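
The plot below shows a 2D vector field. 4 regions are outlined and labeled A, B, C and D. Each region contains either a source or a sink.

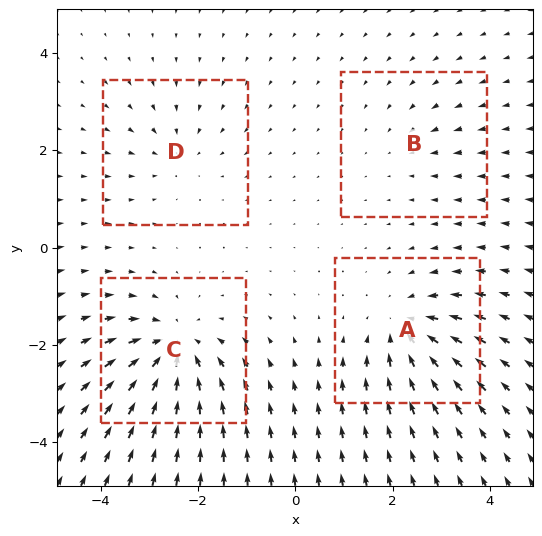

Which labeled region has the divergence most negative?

Divergence at each region's feature centre — A: about -6, B: about -2, C: about -7, D: about -3. Region C is most negative.

C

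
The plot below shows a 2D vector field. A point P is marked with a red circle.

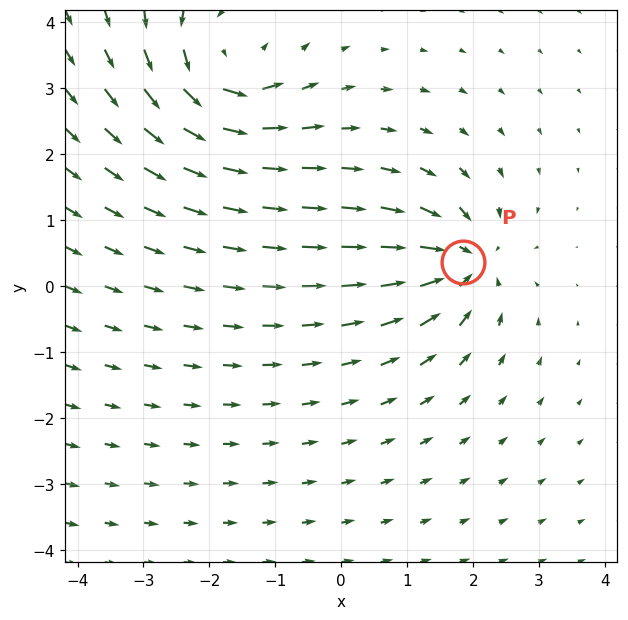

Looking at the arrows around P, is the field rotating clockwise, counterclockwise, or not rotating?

Near P at (1.8, 0.4) the arrows show no circulation. The curl there is ≈0.

not rotating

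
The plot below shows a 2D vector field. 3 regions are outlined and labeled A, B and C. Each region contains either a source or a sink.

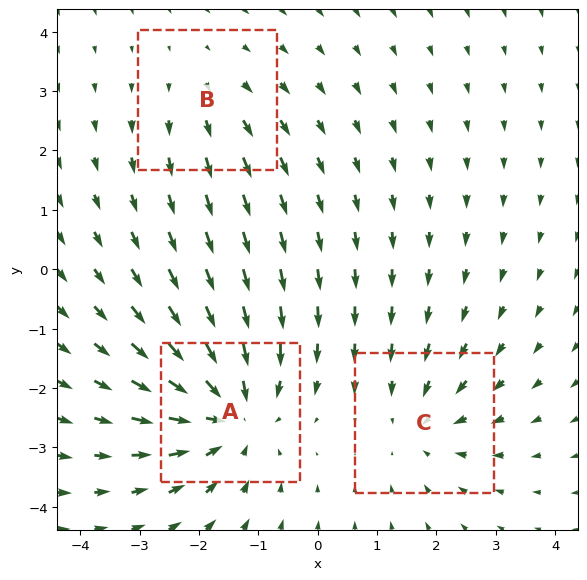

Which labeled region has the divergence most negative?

Divergence at each region's feature centre — A: about -4, B: about +2, C: about -3. Region A is most negative.

A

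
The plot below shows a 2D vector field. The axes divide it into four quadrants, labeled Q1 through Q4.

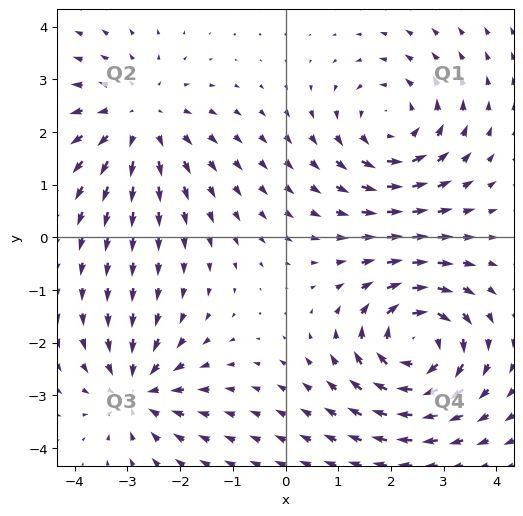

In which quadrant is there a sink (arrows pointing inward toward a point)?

The sink sits at approximately (-2.8, -2.9), which lies in quadrant Q3. The divergence there is about -4, negative as expected for a sink.

Q3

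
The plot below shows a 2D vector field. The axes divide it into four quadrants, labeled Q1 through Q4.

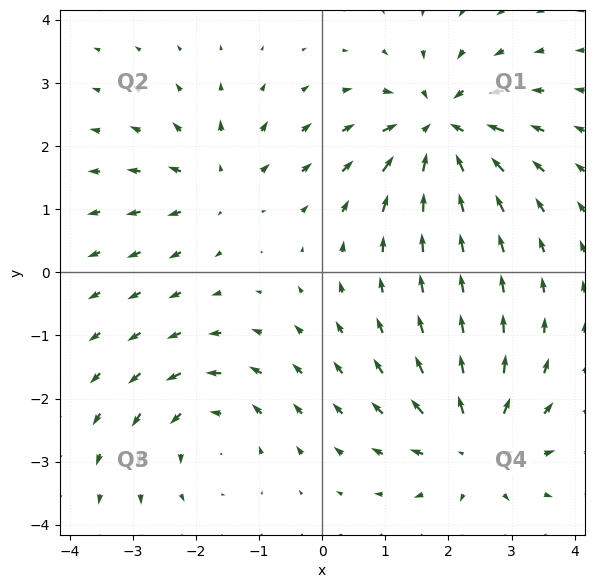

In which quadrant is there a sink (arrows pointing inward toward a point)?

The sink sits at approximately (1.9, 2.3), which lies in quadrant Q1. The divergence there is about -5, negative as expected for a sink.

Q1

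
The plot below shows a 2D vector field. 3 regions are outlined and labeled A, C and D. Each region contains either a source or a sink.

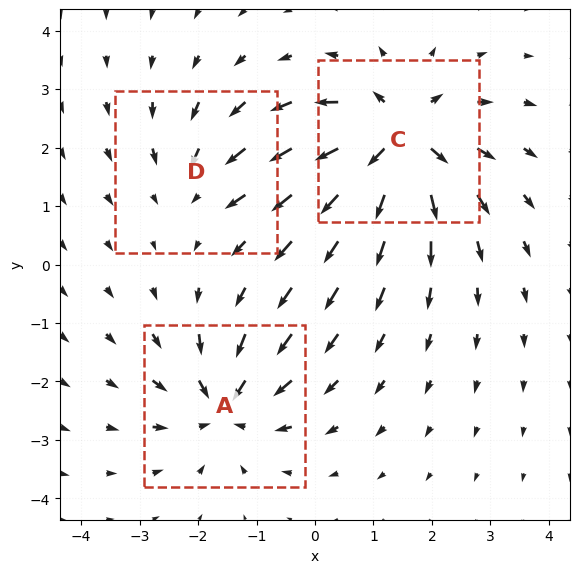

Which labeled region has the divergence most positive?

C

Divergence at each region's feature centre — A: about -4, C: about +5, D: about -2. Region C is most positive.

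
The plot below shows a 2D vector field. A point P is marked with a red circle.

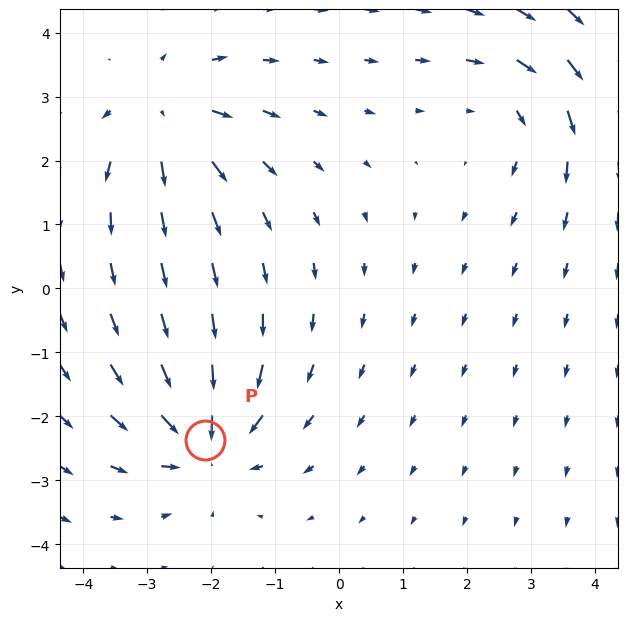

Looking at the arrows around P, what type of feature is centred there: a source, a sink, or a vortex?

sink

At P (-2.1, -2.4) the arrows converge inward. Divergence about -6, curl ≈0 — negative divergence with near-zero curl is a sink.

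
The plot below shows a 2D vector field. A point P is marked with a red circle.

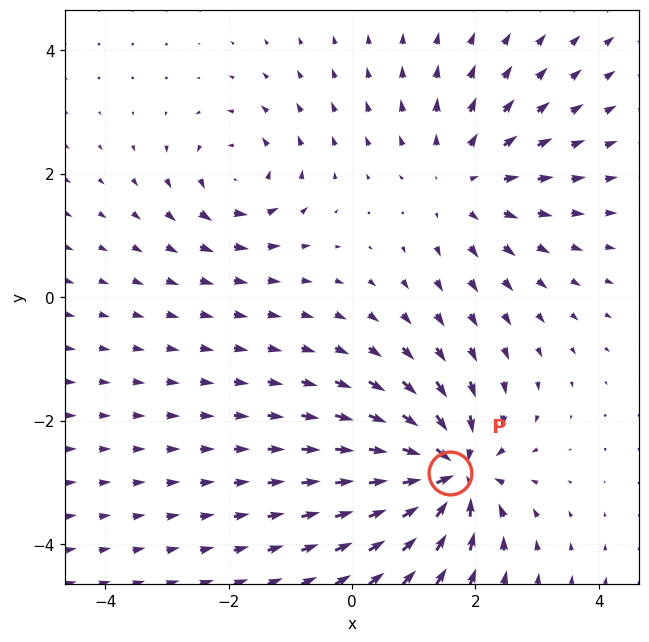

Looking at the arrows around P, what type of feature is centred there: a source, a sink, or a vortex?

sink

At P (1.6, -2.8) the arrows converge inward. Divergence about -7, curl ≈0 — negative divergence with near-zero curl is a sink.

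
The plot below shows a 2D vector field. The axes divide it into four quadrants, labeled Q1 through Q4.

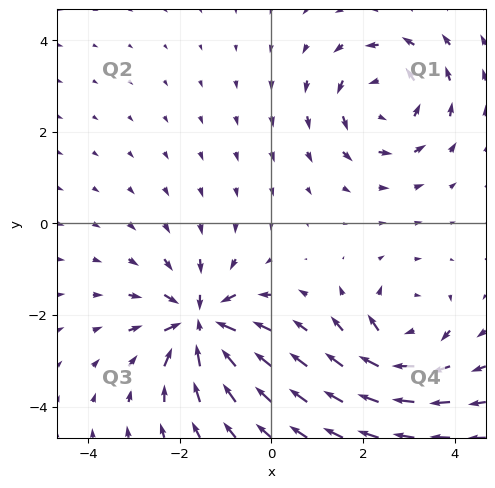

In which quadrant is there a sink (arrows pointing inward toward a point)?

The sink sits at approximately (-1.6, -2.2), which lies in quadrant Q3. The divergence there is about -5, negative as expected for a sink.

Q3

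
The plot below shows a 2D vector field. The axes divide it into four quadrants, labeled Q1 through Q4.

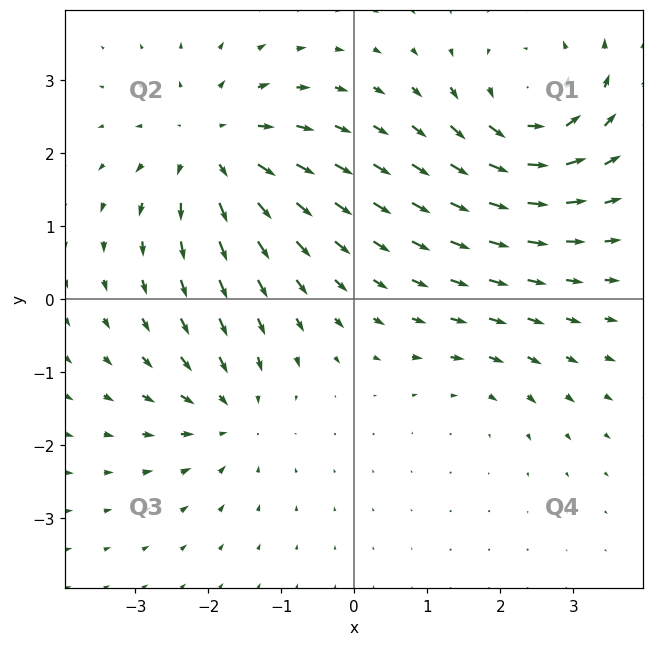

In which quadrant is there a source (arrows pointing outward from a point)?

The source sits at approximately (-1.9, 2.1), which lies in quadrant Q2. The divergence there is about +5, positive as expected for a source.

Q2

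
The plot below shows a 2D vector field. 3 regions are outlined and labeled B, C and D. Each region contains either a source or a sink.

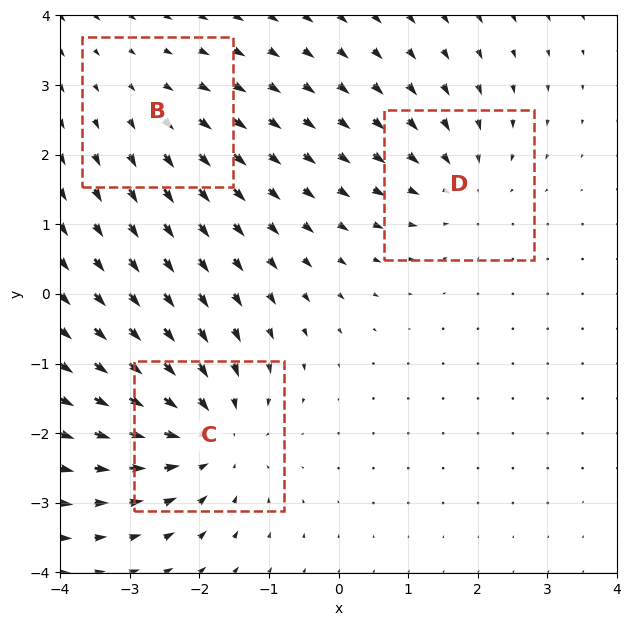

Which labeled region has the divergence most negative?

C

Divergence at each region's feature centre — B: about +2, C: about -4, D: about -3. Region C is most negative.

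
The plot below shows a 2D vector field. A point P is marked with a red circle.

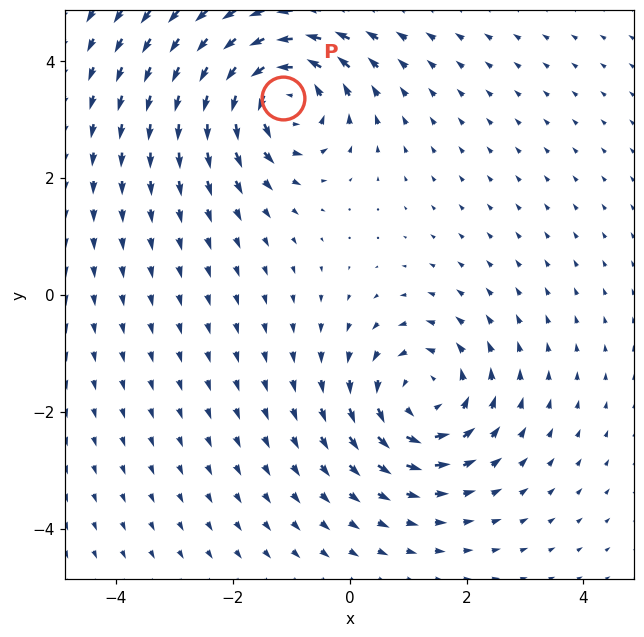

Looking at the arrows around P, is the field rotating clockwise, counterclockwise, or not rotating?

Near P at (-1.1, 3.4) the arrows circulate counterclockwise. The curl (z-component) there is about +5; positive curl means counterclockwise rotation.

counterclockwise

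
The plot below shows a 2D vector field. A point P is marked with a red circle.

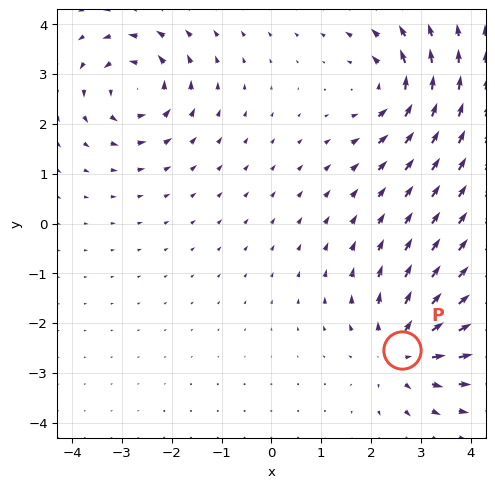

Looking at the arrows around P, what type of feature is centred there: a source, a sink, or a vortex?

source

At P (2.6, -2.5) the arrows spread outward. Divergence about +5, curl ≈0 — positive divergence with near-zero curl is a source.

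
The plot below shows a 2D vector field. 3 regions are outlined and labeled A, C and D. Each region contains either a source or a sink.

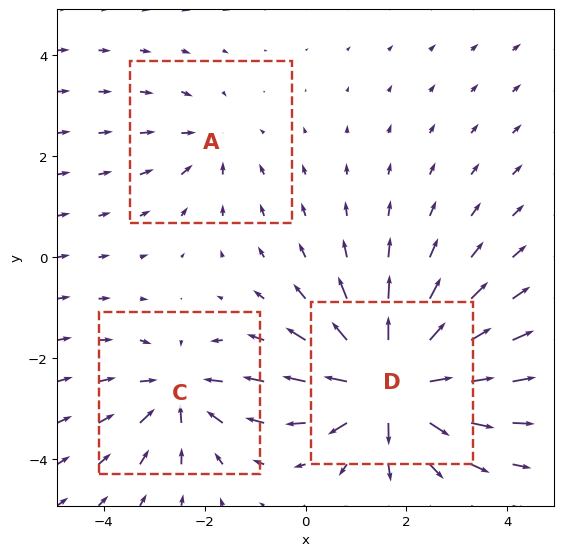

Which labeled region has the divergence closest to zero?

A

Divergence at each region's feature centre — A: about -2, C: about -3, D: about +6. Region A is closest to zero.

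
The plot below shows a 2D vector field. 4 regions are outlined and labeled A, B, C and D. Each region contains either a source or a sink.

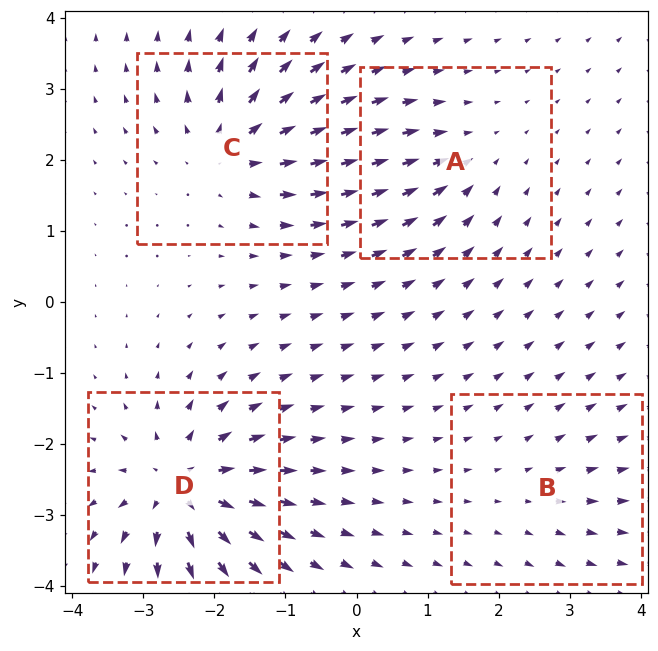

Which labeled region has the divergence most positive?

D

Divergence at each region's feature centre — A: about -4, B: about +2, C: about +7, D: about +9. Region D is most positive.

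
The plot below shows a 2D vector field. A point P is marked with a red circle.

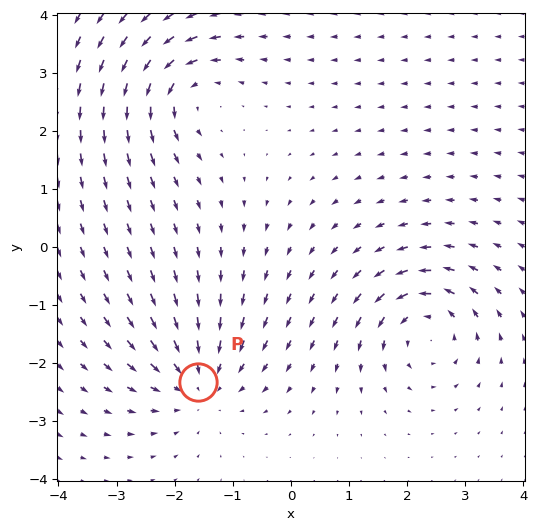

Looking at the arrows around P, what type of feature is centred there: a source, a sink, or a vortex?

sink

At P (-1.6, -2.3) the arrows converge inward. Divergence about -5, curl ≈0 — negative divergence with near-zero curl is a sink.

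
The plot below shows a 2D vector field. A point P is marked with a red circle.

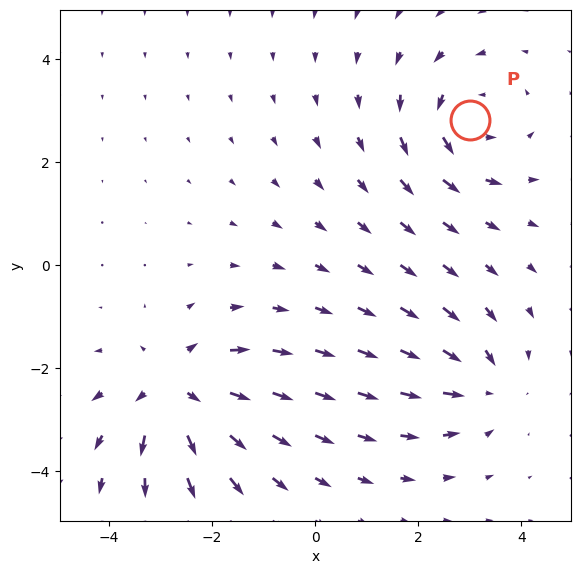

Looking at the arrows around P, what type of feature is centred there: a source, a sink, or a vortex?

vortex

At P (3.0, 2.8) the arrows circulate counterclockwise. Divergence ≈0, curl about +4 — near-zero divergence with nonzero curl is a vortex.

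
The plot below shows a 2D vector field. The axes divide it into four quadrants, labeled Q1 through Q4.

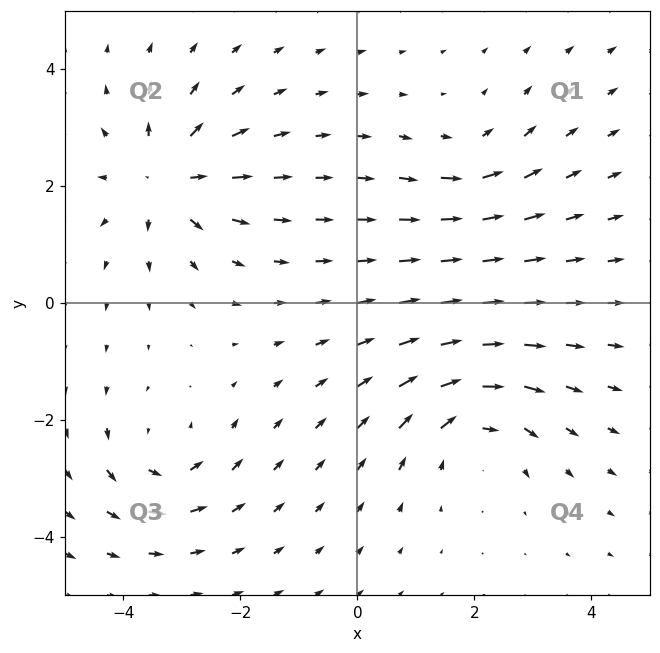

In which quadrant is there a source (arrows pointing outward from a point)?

Q2

The source sits at approximately (-3.3, 2.1), which lies in quadrant Q2. The divergence there is about +6, positive as expected for a source.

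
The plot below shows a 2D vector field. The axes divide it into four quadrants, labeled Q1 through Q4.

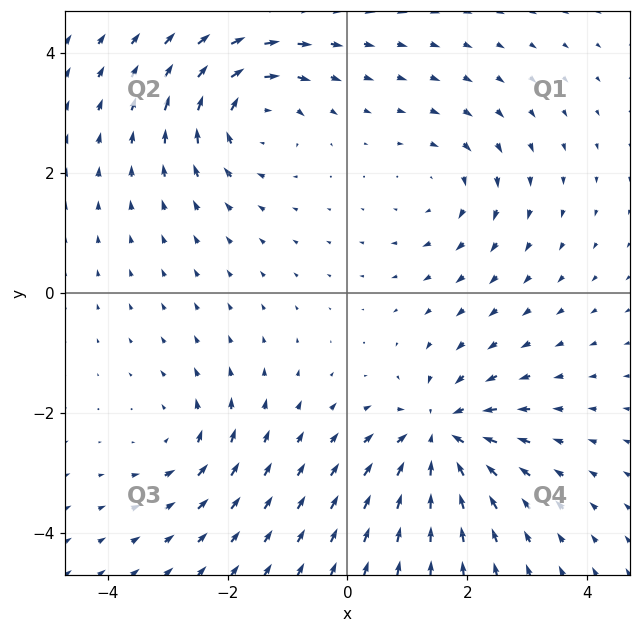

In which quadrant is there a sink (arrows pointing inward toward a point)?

The sink sits at approximately (1.5, -2.4), which lies in quadrant Q4. The divergence there is about -6, negative as expected for a sink.

Q4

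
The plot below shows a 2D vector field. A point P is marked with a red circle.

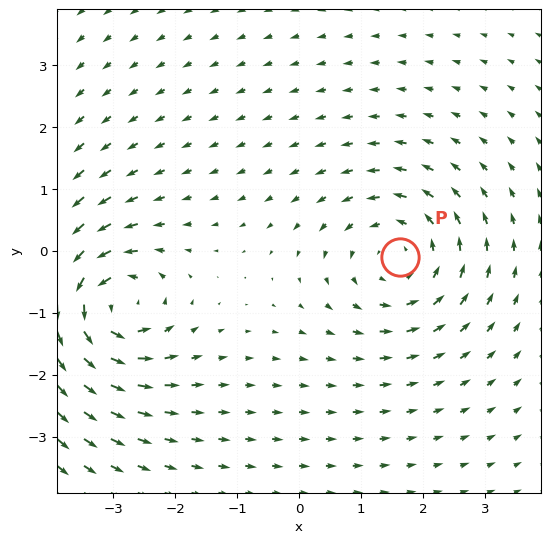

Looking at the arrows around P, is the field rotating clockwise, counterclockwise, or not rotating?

Near P at (1.6, -0.1) the arrows circulate counterclockwise. The curl (z-component) there is about +4; positive curl means counterclockwise rotation.

counterclockwise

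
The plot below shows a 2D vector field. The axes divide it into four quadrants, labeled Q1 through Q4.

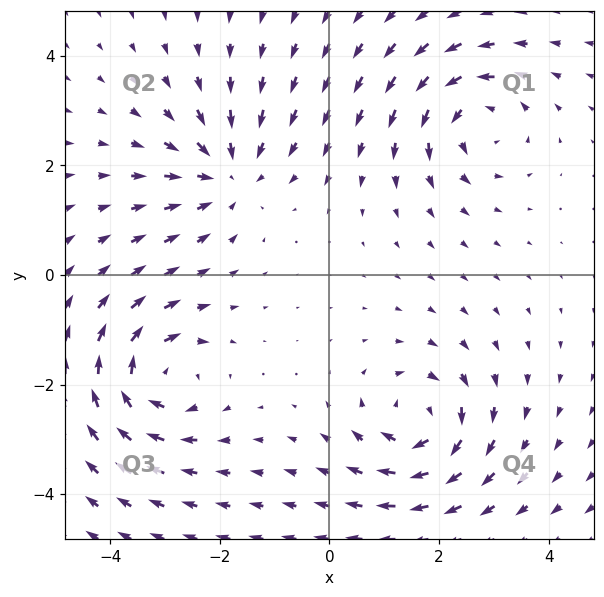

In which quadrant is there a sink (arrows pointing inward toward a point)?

Q2

The sink sits at approximately (-1.9, 1.8), which lies in quadrant Q2. The divergence there is about -3, negative as expected for a sink.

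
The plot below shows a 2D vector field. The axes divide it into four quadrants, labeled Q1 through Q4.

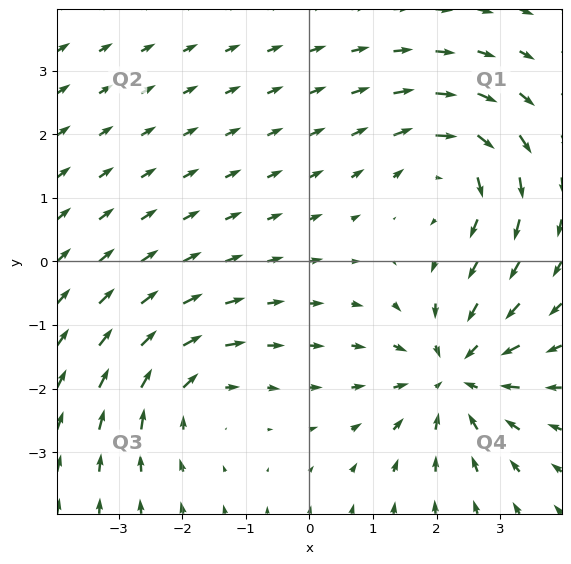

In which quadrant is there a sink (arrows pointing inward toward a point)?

Q4

The sink sits at approximately (2.3, -1.8), which lies in quadrant Q4. The divergence there is about -5, negative as expected for a sink.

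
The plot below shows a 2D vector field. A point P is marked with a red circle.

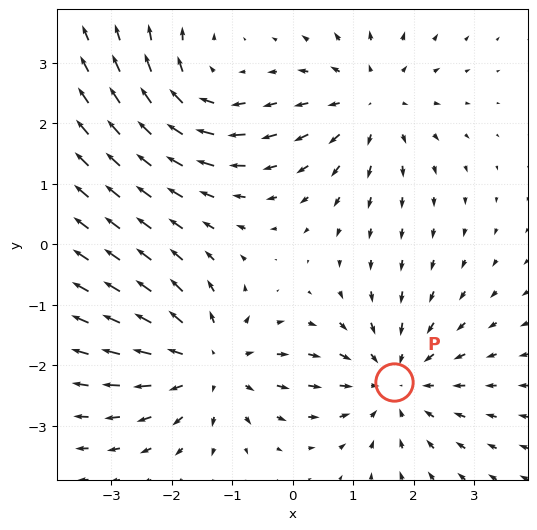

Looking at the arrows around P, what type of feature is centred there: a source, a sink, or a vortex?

sink

At P (1.7, -2.3) the arrows converge inward. Divergence about -4, curl ≈0 — negative divergence with near-zero curl is a sink.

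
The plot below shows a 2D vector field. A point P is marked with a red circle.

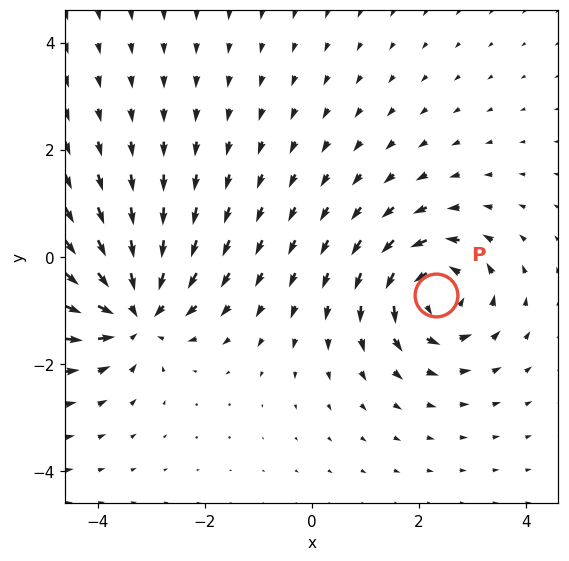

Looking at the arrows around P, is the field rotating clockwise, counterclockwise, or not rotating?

counterclockwise

Near P at (2.3, -0.7) the arrows circulate counterclockwise. The curl (z-component) there is about +5; positive curl means counterclockwise rotation.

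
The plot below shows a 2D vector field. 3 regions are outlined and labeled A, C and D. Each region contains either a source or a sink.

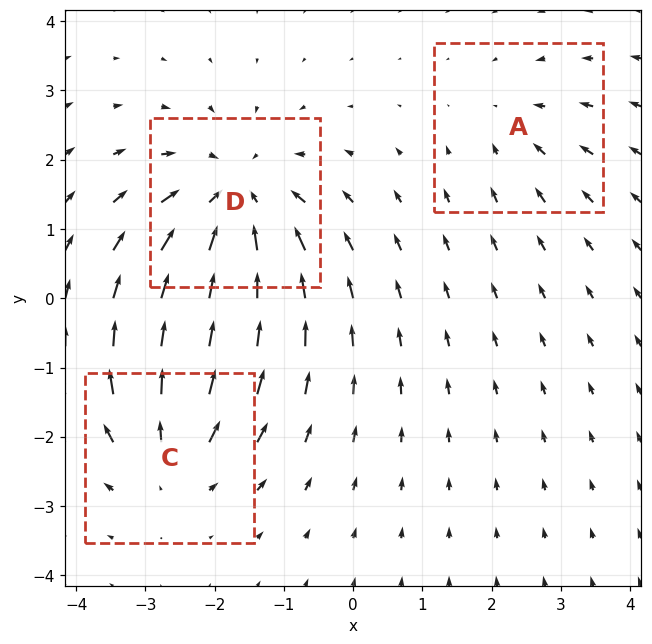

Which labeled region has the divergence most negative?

D

Divergence at each region's feature centre — A: about -2, C: about +3, D: about -4. Region D is most negative.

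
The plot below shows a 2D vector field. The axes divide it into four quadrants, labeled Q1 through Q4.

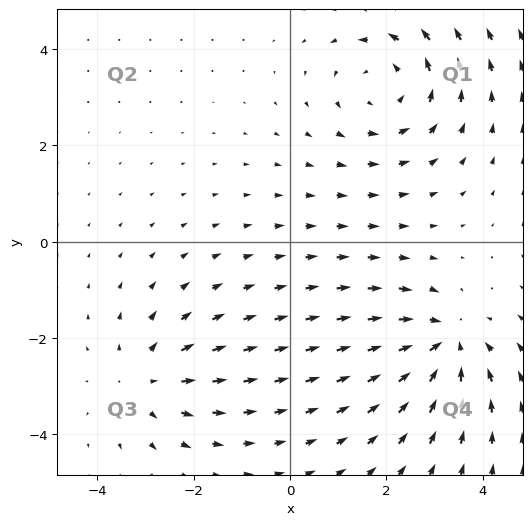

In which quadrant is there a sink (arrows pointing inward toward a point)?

Q4

The sink sits at approximately (3.2, -2.1), which lies in quadrant Q4. The divergence there is about -5, negative as expected for a sink.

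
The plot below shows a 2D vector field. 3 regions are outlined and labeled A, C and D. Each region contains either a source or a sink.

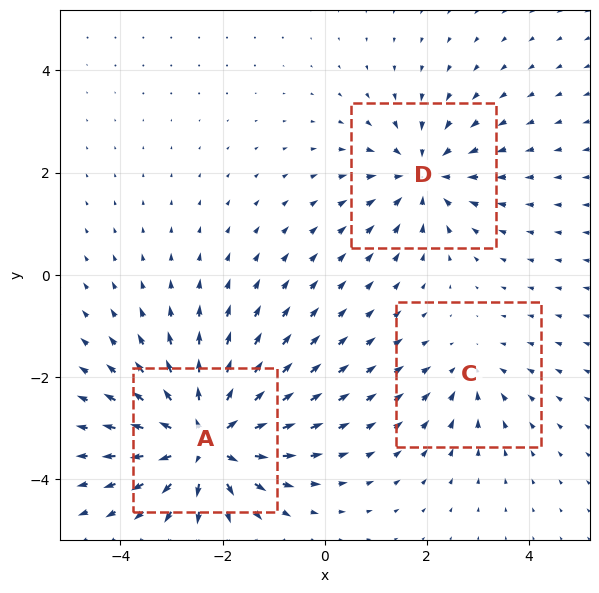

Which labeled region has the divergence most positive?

Divergence at each region's feature centre — A: about +5, C: about -2, D: about -3. Region A is most positive.

A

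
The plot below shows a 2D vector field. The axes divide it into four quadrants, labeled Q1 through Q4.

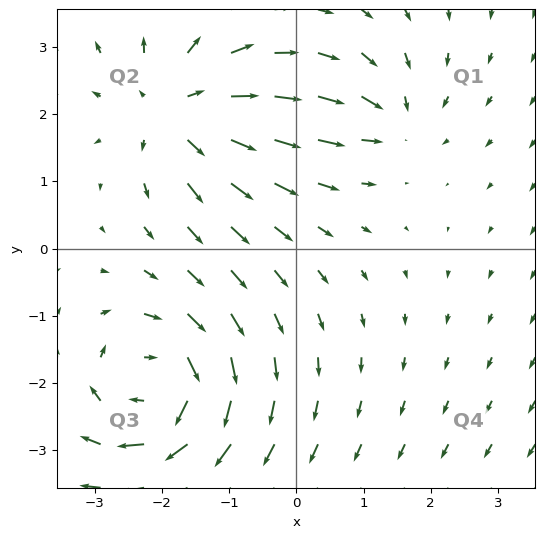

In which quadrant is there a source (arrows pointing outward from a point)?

Q2

The source sits at approximately (-1.8, 2.1), which lies in quadrant Q2. The divergence there is about +5, positive as expected for a source.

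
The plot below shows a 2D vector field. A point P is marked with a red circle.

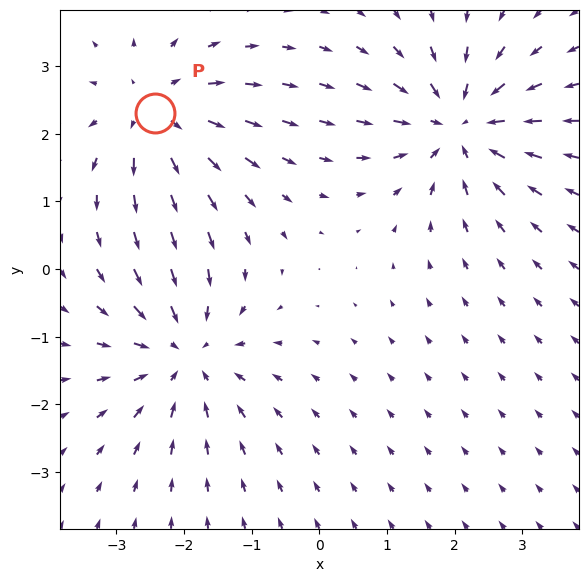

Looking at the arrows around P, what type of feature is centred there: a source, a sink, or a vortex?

source

At P (-2.4, 2.3) the arrows spread outward. Divergence about +3, curl ≈0 — positive divergence with near-zero curl is a source.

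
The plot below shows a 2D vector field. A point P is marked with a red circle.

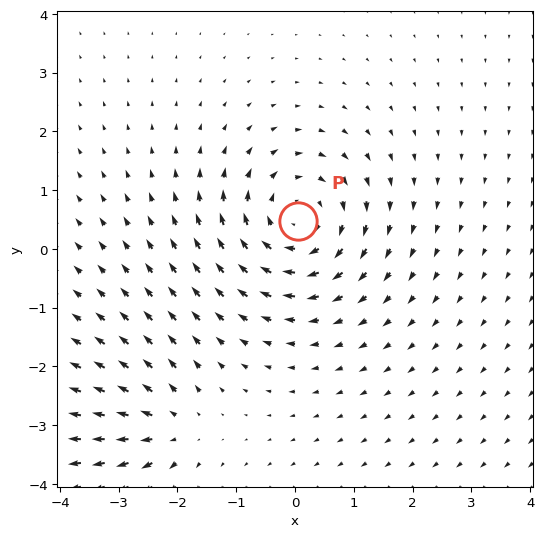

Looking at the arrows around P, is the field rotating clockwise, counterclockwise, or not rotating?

Near P at (0.0, 0.5) the arrows circulate clockwise. The curl (z-component) there is about -5; negative curl means clockwise rotation.

clockwise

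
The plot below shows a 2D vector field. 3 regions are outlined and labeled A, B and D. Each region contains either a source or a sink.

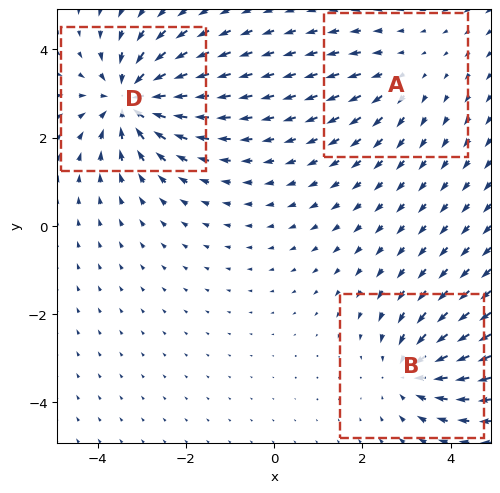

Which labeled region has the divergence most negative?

D

Divergence at each region's feature centre — A: about +2, B: about -4, D: about -5. Region D is most negative.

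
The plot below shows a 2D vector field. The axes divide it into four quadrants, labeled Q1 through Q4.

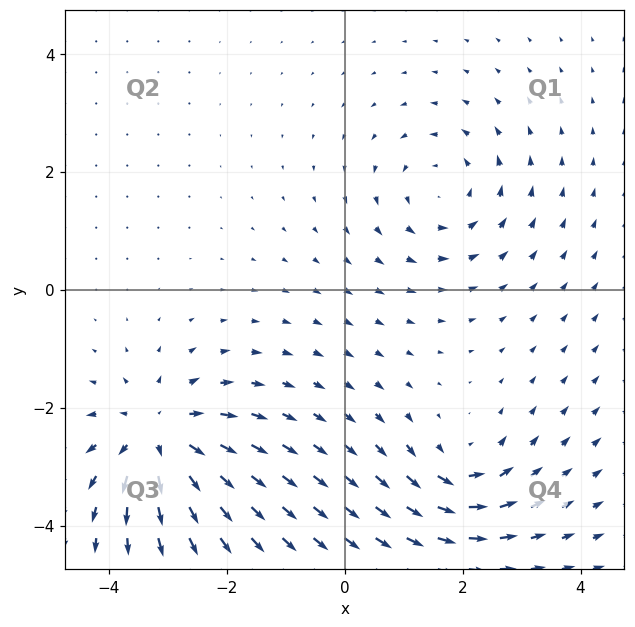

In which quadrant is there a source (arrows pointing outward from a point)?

Q3

The source sits at approximately (-3.1, -2.5), which lies in quadrant Q3. The divergence there is about +6, positive as expected for a source.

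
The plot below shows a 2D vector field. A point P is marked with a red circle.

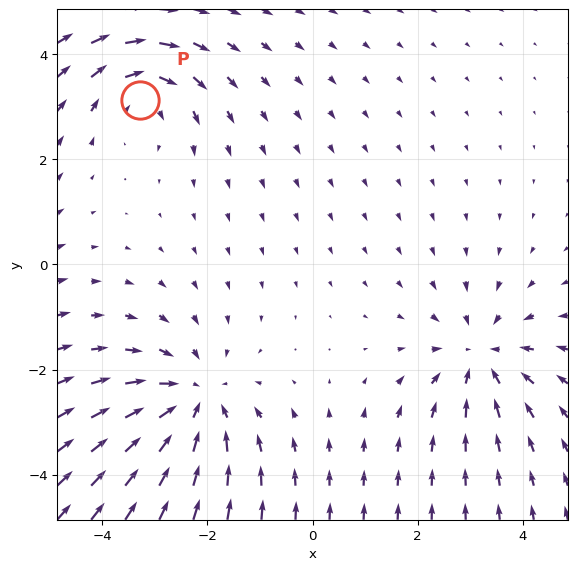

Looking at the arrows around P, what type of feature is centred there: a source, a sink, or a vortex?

At P (-3.3, 3.1) the arrows circulate clockwise. Divergence ≈0, curl about -3 — near-zero divergence with nonzero curl is a vortex.

vortex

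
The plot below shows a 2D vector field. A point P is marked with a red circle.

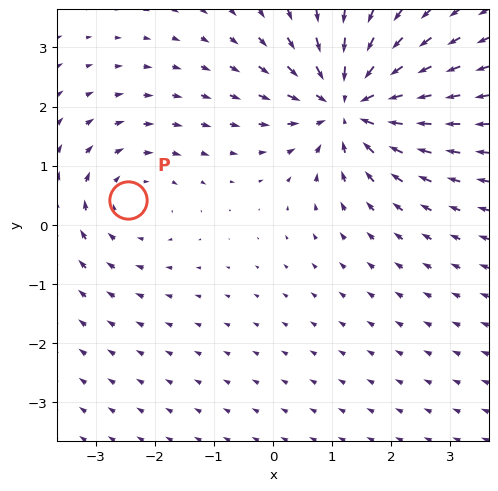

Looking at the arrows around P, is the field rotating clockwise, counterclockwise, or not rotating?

Near P at (-2.5, 0.4) the arrows circulate clockwise. The curl (z-component) there is about -2; negative curl means clockwise rotation.

clockwise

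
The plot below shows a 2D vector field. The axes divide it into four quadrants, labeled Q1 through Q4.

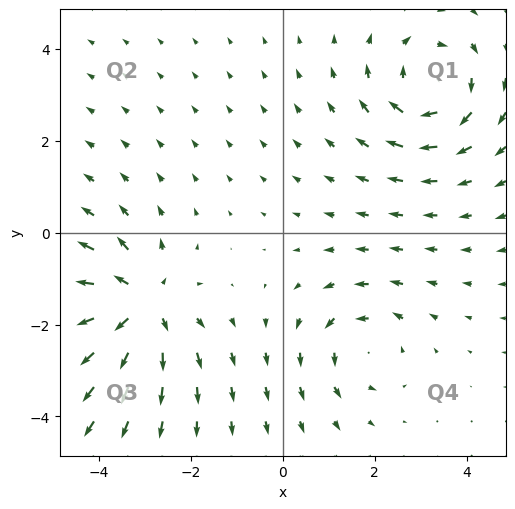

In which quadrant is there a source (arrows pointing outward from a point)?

The source sits at approximately (-3.1, -1.6), which lies in quadrant Q3. The divergence there is about +5, positive as expected for a source.

Q3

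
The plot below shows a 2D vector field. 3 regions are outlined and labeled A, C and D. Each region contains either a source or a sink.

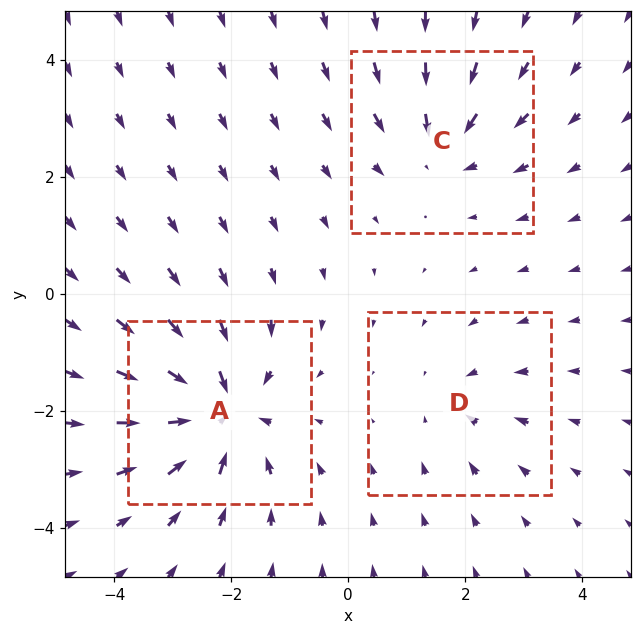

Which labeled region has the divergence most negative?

Divergence at each region's feature centre — A: about -5, C: about -3, D: about -2. Region A is most negative.

A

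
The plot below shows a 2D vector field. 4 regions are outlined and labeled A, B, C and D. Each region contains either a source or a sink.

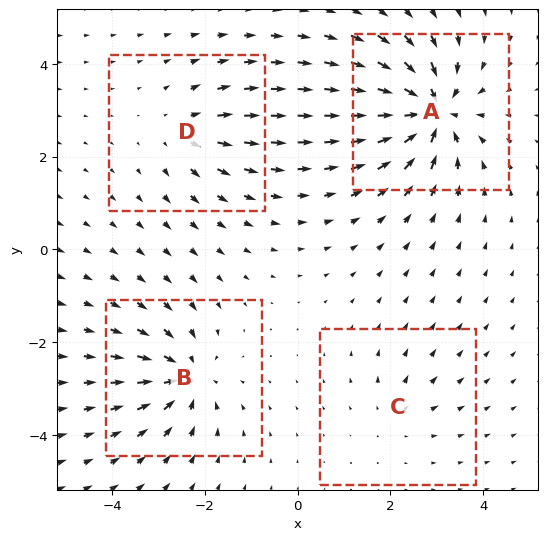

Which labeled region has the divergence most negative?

A

Divergence at each region's feature centre — A: about -8, B: about -6, C: about +3, D: about +4. Region A is most negative.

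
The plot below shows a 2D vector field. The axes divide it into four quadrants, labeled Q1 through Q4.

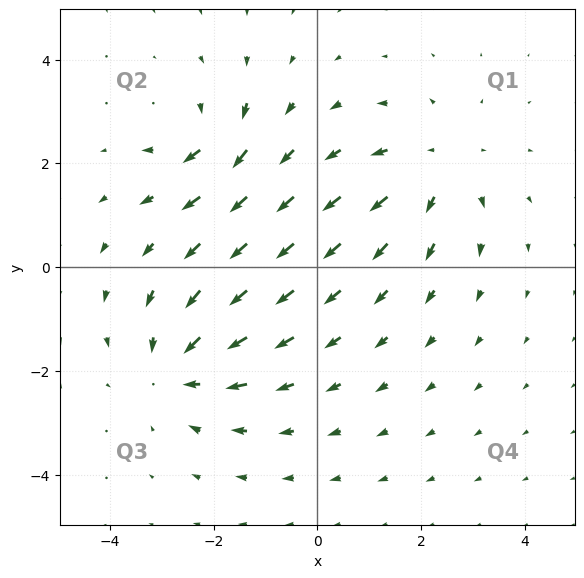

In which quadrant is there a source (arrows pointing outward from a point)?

The source sits at approximately (2.3, 1.9), which lies in quadrant Q1. The divergence there is about +3, positive as expected for a source.

Q1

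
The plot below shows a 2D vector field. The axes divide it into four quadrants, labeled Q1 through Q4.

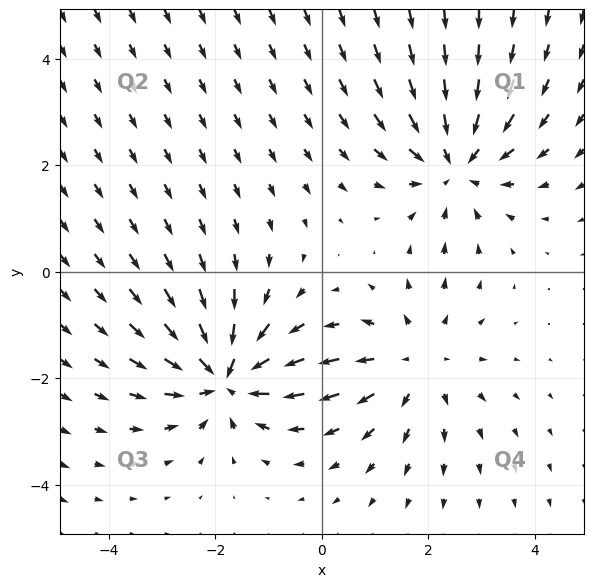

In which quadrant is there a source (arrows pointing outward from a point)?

The source sits at approximately (1.8, -1.7), which lies in quadrant Q4. The divergence there is about +2, positive as expected for a source.

Q4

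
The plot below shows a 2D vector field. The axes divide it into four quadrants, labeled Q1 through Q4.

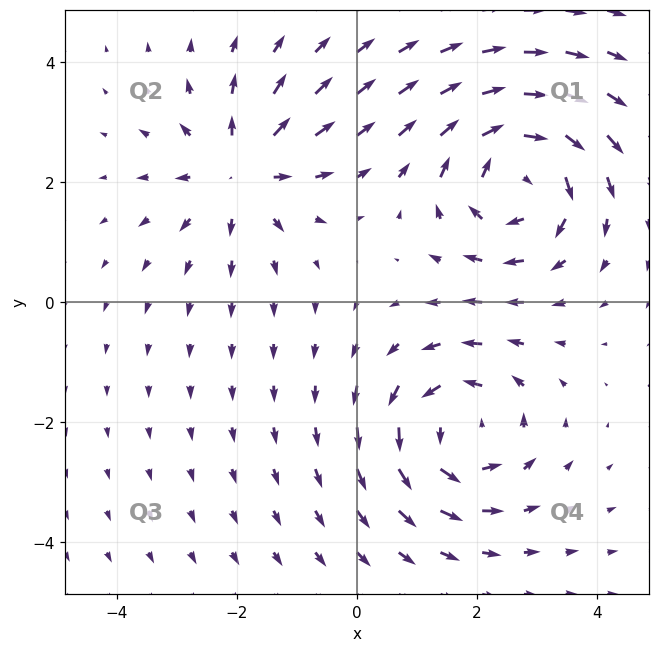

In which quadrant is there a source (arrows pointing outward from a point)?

Q2

The source sits at approximately (-1.9, 2.2), which lies in quadrant Q2. The divergence there is about +4, positive as expected for a source.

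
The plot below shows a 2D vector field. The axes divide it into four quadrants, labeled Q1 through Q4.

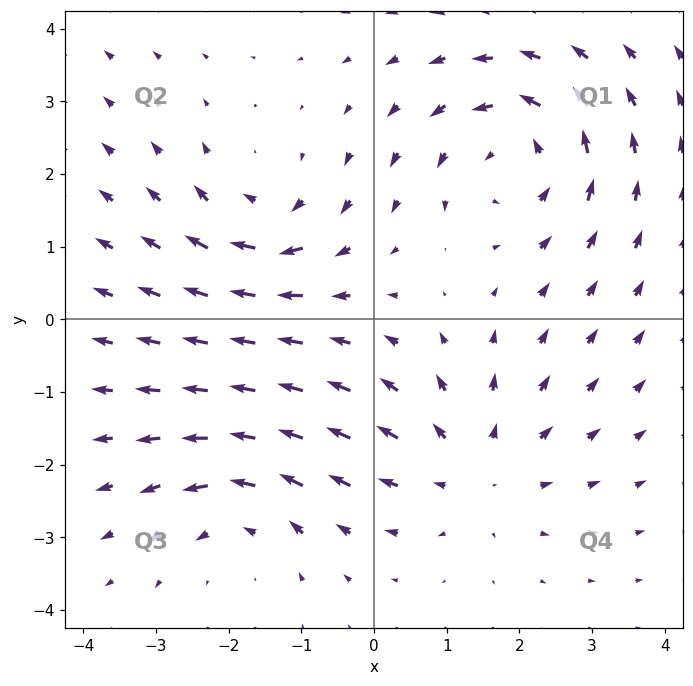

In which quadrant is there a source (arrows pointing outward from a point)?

Q4

The source sits at approximately (1.4, -2.0), which lies in quadrant Q4. The divergence there is about +3, positive as expected for a source.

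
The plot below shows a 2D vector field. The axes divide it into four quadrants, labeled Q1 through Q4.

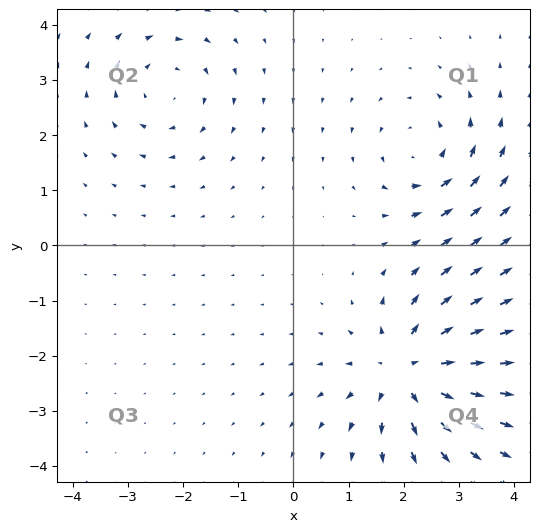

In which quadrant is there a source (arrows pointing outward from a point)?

Q4

The source sits at approximately (2.1, -2.3), which lies in quadrant Q4. The divergence there is about +5, positive as expected for a source.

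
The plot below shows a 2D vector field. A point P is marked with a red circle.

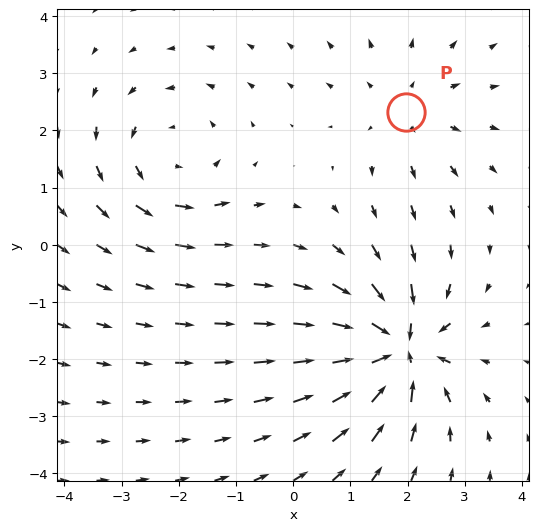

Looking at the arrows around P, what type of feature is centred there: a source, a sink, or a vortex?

source

At P (2.0, 2.3) the arrows spread outward. Divergence about +2, curl ≈0 — positive divergence with near-zero curl is a source.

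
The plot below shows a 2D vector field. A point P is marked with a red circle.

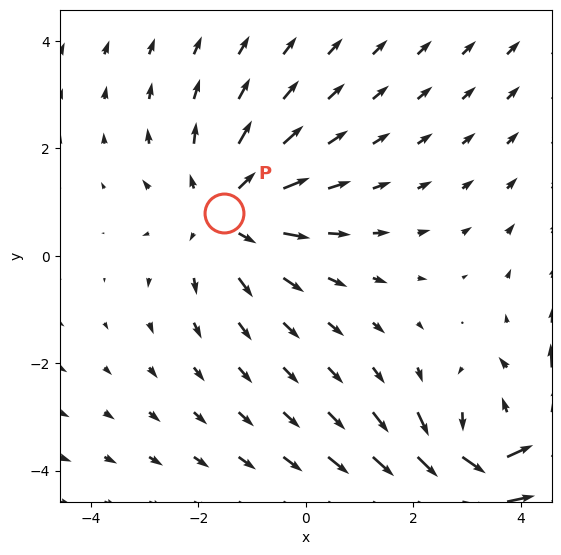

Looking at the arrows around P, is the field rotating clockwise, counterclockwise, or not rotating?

not rotating

Near P at (-1.5, 0.8) the arrows show no circulation. The curl there is ≈0.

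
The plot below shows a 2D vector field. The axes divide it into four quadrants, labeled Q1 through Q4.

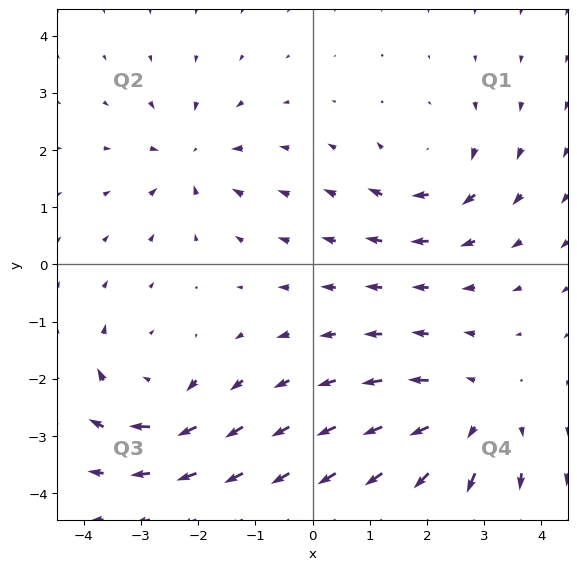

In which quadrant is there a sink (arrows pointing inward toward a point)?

The sink sits at approximately (-2.1, 1.8), which lies in quadrant Q2. The divergence there is about -4, negative as expected for a sink.

Q2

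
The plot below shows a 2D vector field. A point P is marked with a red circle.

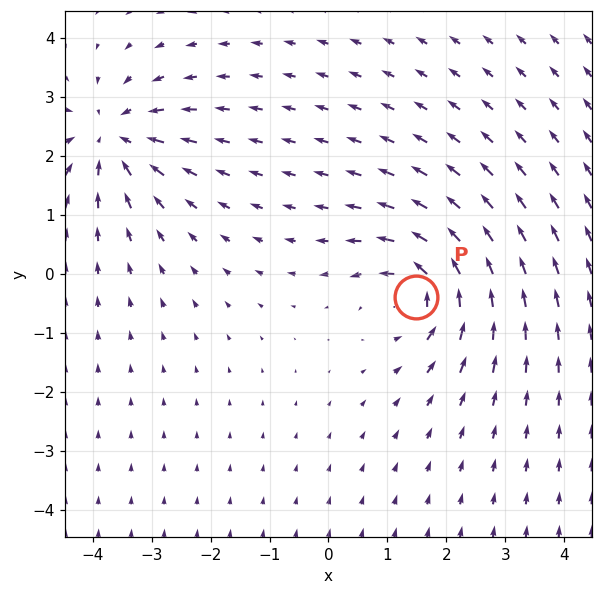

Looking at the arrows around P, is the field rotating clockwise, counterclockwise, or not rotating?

counterclockwise

Near P at (1.5, -0.4) the arrows circulate counterclockwise. The curl (z-component) there is about +3; positive curl means counterclockwise rotation.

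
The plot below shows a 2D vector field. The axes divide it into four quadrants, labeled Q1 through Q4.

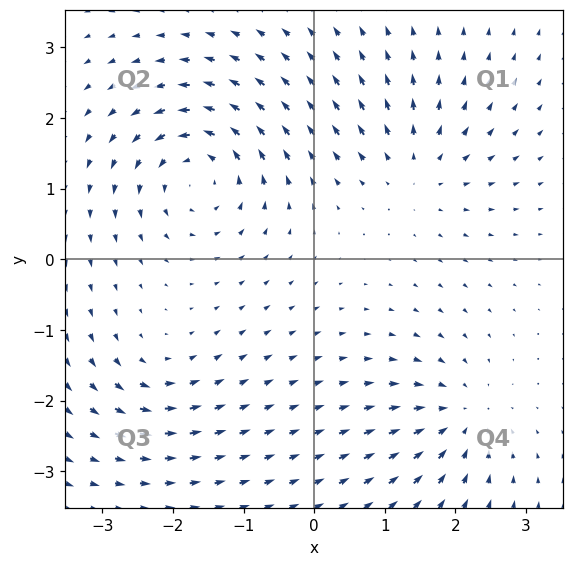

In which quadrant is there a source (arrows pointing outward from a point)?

Q1

The source sits at approximately (1.5, 1.3), which lies in quadrant Q1. The divergence there is about +4, positive as expected for a source.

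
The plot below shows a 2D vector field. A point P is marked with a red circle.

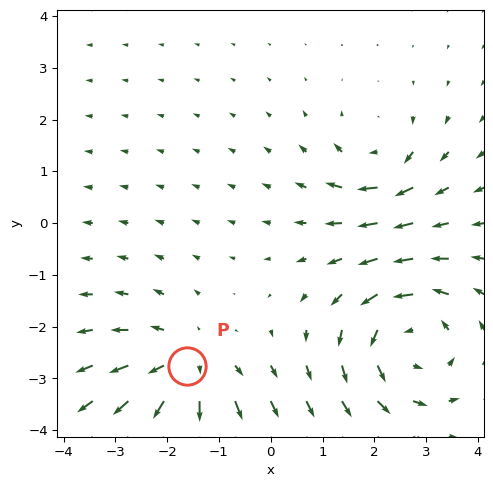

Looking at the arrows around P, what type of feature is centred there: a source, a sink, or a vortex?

source

At P (-1.6, -2.8) the arrows spread outward. Divergence about +4, curl ≈0 — positive divergence with near-zero curl is a source.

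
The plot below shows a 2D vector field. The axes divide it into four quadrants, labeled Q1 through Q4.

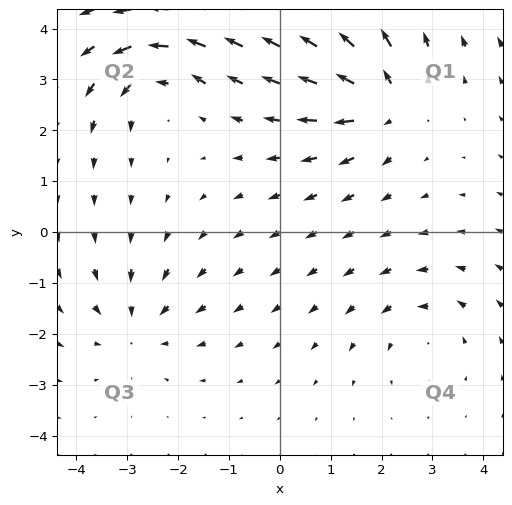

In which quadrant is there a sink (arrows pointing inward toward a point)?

Q3

The sink sits at approximately (-2.8, -1.8), which lies in quadrant Q3. The divergence there is about -3, negative as expected for a sink.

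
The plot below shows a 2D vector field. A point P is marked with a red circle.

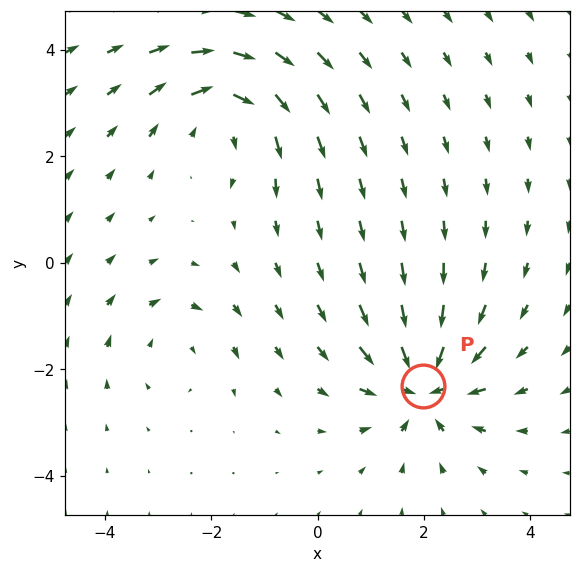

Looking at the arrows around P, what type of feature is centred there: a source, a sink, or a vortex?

At P (2.0, -2.3) the arrows converge inward. Divergence about -6, curl ≈0 — negative divergence with near-zero curl is a sink.

sink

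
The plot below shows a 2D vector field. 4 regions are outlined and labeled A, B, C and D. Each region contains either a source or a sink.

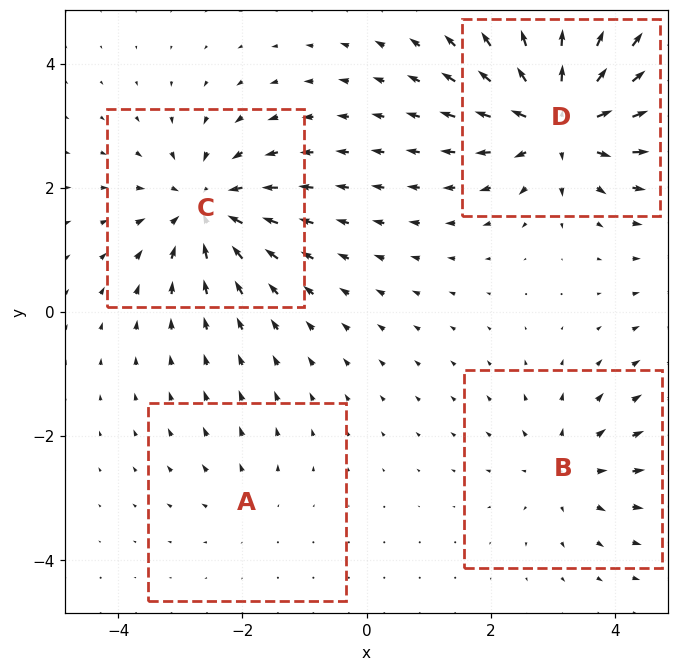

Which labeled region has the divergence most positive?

D

Divergence at each region's feature centre — A: about +2, B: about +4, C: about -6, D: about +8. Region D is most positive.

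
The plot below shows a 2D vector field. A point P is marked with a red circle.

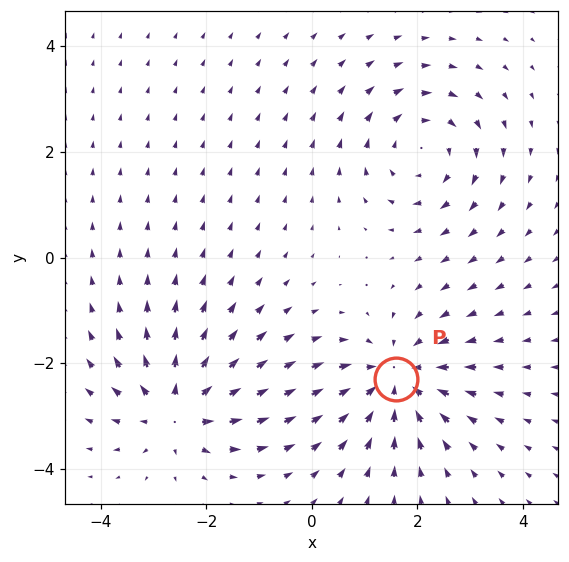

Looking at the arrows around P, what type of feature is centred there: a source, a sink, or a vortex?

At P (1.6, -2.3) the arrows converge inward. Divergence about -5, curl ≈0 — negative divergence with near-zero curl is a sink.

sink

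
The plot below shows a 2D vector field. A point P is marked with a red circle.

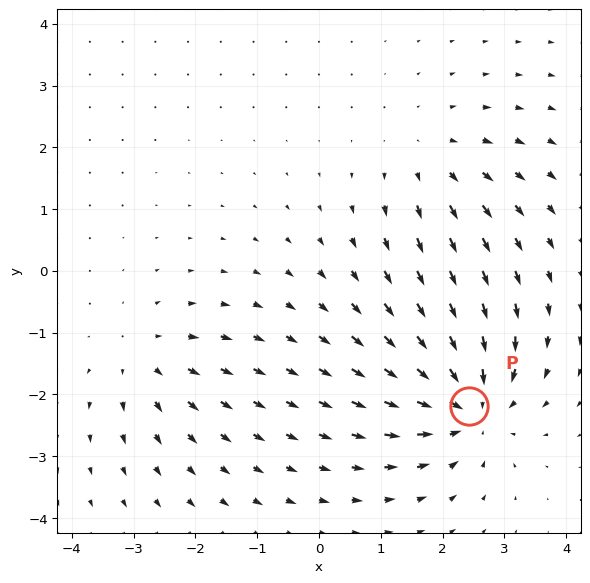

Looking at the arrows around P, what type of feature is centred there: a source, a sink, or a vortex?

At P (2.4, -2.2) the arrows converge inward. Divergence about -5, curl ≈0 — negative divergence with near-zero curl is a sink.

sink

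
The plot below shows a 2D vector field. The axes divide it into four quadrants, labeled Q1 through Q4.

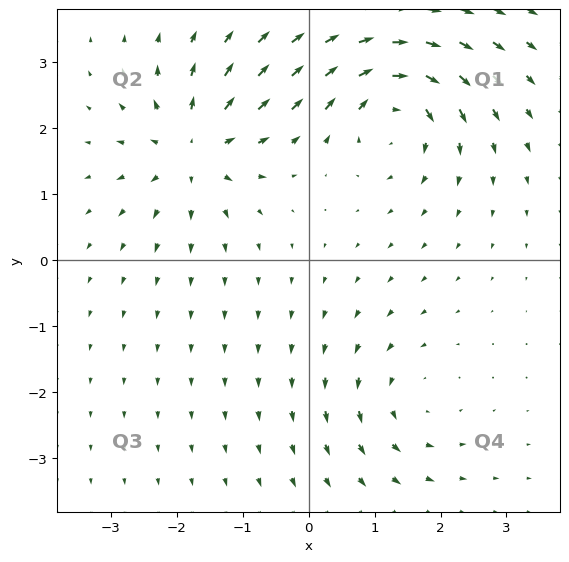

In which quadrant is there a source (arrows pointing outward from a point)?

Q2

The source sits at approximately (-1.7, 1.7), which lies in quadrant Q2. The divergence there is about +6, positive as expected for a source.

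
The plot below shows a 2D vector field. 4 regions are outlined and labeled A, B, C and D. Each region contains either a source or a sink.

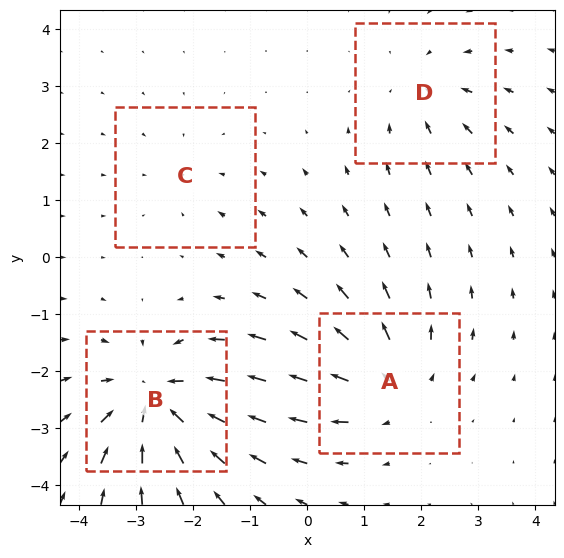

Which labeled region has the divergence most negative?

B

Divergence at each region's feature centre — A: about +5, B: about -7, C: about -2, D: about -3. Region B is most negative.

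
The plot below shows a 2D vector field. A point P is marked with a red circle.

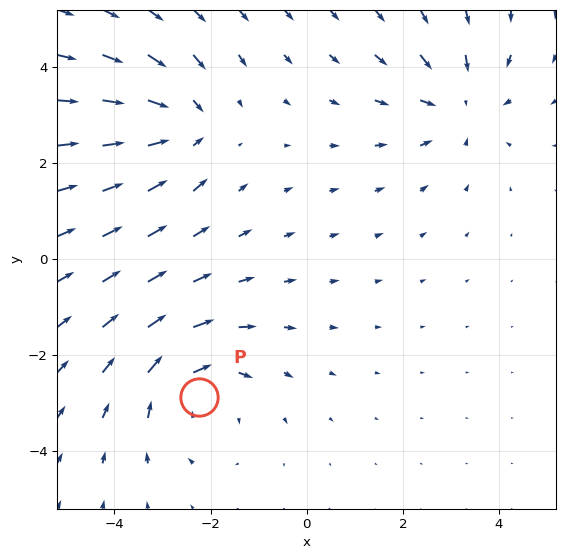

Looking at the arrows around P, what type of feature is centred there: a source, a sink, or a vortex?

At P (-2.2, -2.9) the arrows circulate clockwise. Divergence ≈0, curl about -3 — near-zero divergence with nonzero curl is a vortex.

vortex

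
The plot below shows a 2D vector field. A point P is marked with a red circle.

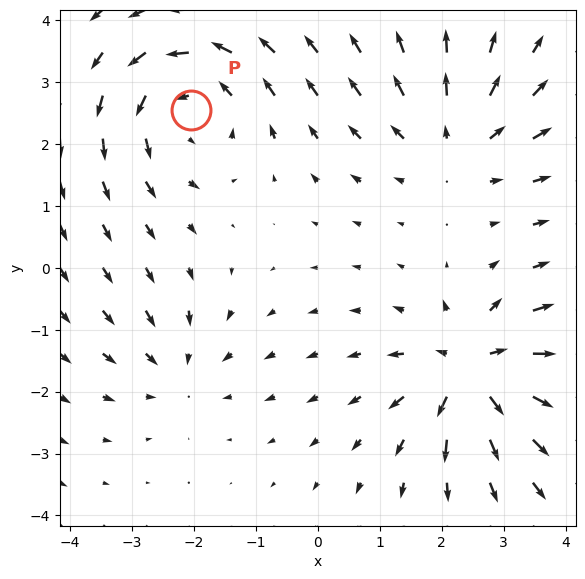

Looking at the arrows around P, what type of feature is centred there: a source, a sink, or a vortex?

vortex

At P (-2.0, 2.5) the arrows circulate counterclockwise. Divergence ≈0, curl about +4 — near-zero divergence with nonzero curl is a vortex.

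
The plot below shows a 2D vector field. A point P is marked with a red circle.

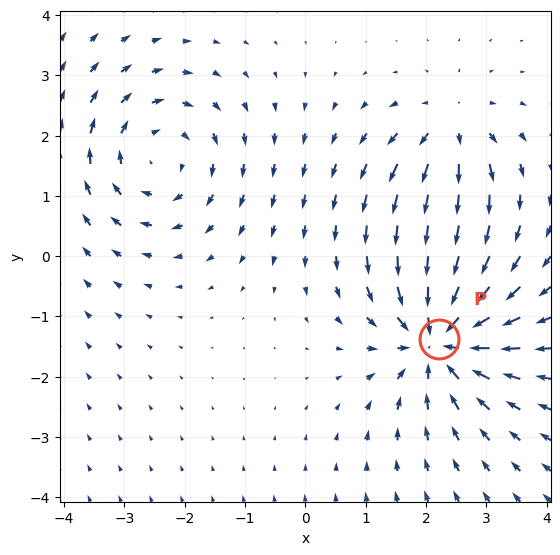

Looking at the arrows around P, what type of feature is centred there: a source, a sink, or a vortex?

sink

At P (2.2, -1.4) the arrows converge inward. Divergence about -6, curl ≈0 — negative divergence with near-zero curl is a sink.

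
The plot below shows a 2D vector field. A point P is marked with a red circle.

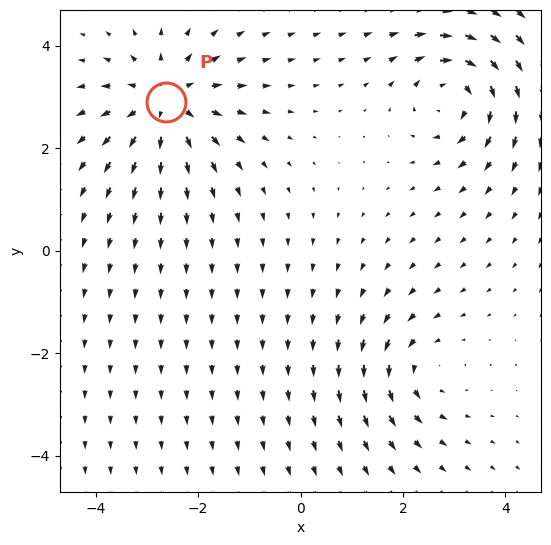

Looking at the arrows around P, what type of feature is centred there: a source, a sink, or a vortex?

source

At P (-2.6, 2.9) the arrows spread outward. Divergence about +5, curl ≈0 — positive divergence with near-zero curl is a source.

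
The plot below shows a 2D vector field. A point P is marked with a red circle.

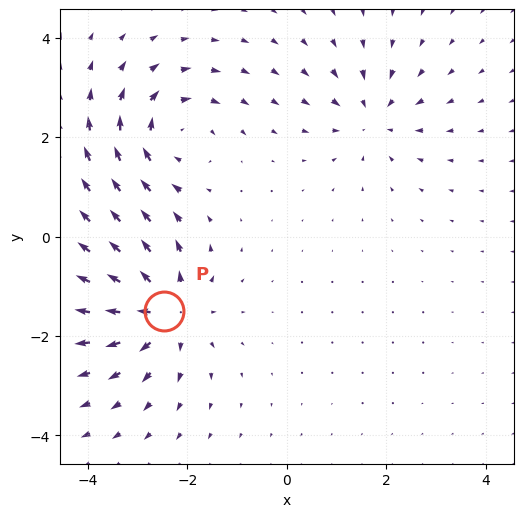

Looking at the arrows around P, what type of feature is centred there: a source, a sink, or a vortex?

At P (-2.5, -1.5) the arrows spread outward. Divergence about +5, curl ≈0 — positive divergence with near-zero curl is a source.

source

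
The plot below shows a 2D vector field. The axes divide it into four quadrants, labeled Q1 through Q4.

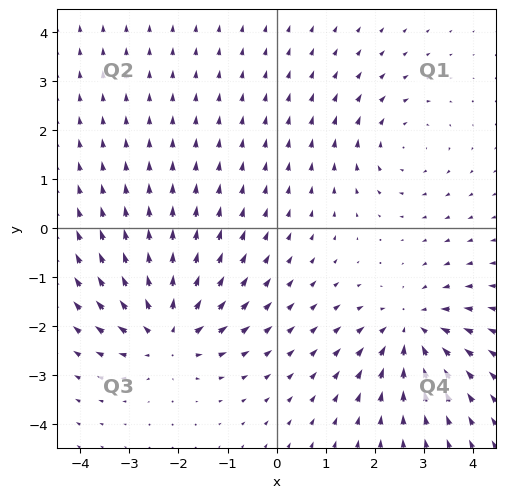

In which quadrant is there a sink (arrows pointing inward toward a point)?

The sink sits at approximately (2.8, -2.1), which lies in quadrant Q4. The divergence there is about -4, negative as expected for a sink.

Q4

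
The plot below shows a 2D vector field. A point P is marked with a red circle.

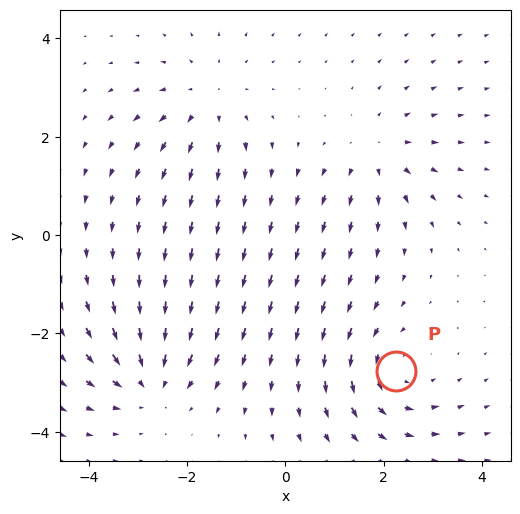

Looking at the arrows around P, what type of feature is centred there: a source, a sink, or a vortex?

vortex

At P (2.2, -2.8) the arrows circulate counterclockwise. Divergence ≈0, curl about +4 — near-zero divergence with nonzero curl is a vortex.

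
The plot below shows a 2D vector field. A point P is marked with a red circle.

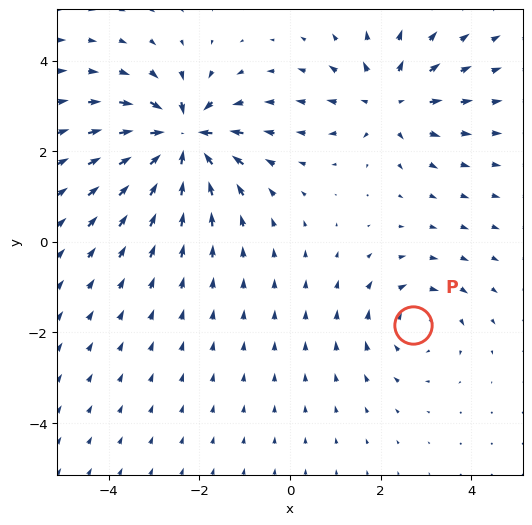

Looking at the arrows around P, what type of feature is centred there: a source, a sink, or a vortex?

vortex

At P (2.7, -1.8) the arrows circulate clockwise. Divergence ≈0, curl about -3 — near-zero divergence with nonzero curl is a vortex.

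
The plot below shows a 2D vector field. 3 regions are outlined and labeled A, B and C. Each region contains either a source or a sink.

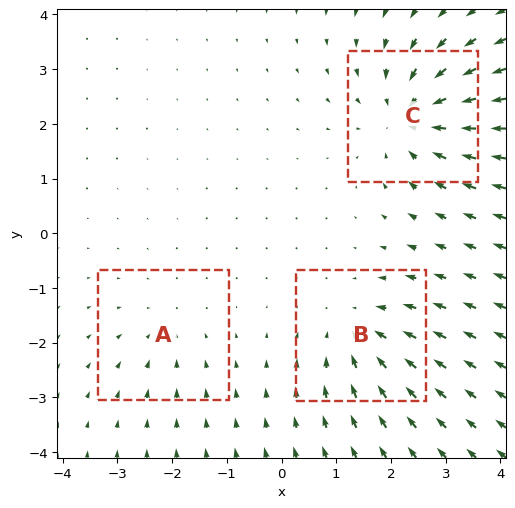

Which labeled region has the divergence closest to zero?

Divergence at each region's feature centre — A: about -2, B: about -4, C: about -5. Region A is closest to zero.

A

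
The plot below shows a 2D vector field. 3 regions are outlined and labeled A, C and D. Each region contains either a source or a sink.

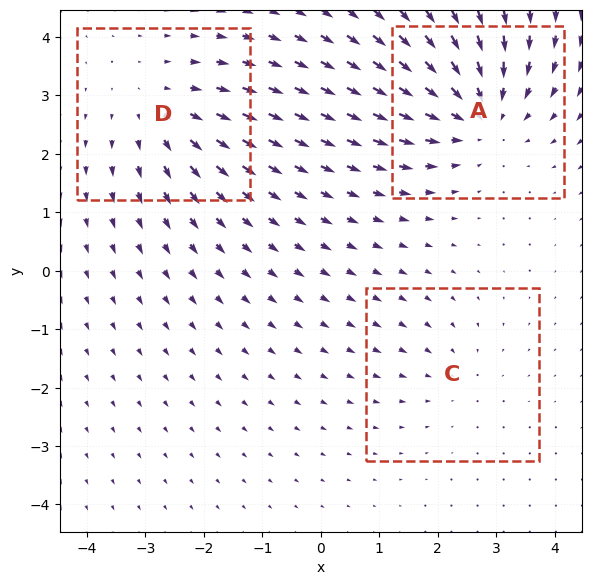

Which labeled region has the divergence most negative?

A

Divergence at each region's feature centre — A: about -4, C: about -2, D: about +3. Region A is most negative.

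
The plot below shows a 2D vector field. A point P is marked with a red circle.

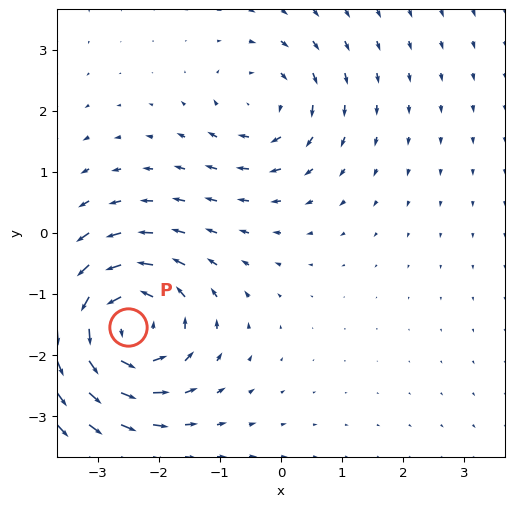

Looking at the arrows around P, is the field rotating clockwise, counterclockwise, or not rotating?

counterclockwise

Near P at (-2.5, -1.5) the arrows circulate counterclockwise. The curl (z-component) there is about +6; positive curl means counterclockwise rotation.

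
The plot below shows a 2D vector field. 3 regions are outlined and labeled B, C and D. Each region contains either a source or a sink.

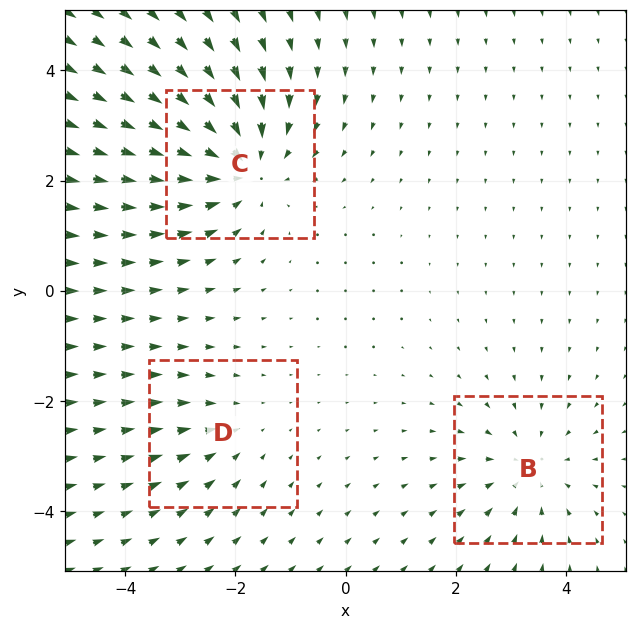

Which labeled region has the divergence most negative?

C

Divergence at each region's feature centre — B: about -3, C: about -4, D: about -2. Region C is most negative.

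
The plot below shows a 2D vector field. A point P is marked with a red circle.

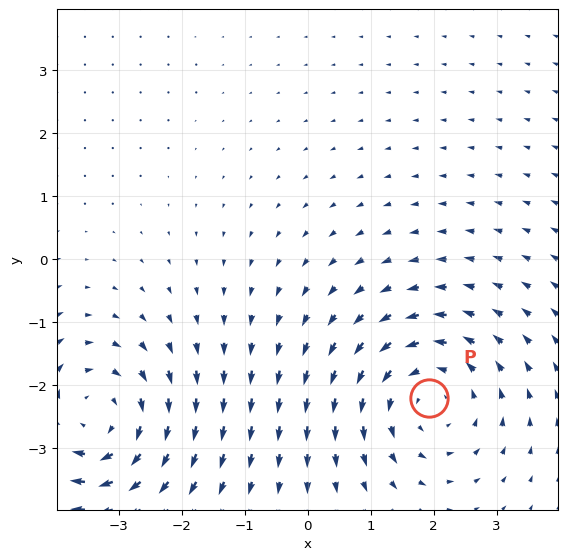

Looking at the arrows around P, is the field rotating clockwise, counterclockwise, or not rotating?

counterclockwise

Near P at (1.9, -2.2) the arrows circulate counterclockwise. The curl (z-component) there is about +4; positive curl means counterclockwise rotation.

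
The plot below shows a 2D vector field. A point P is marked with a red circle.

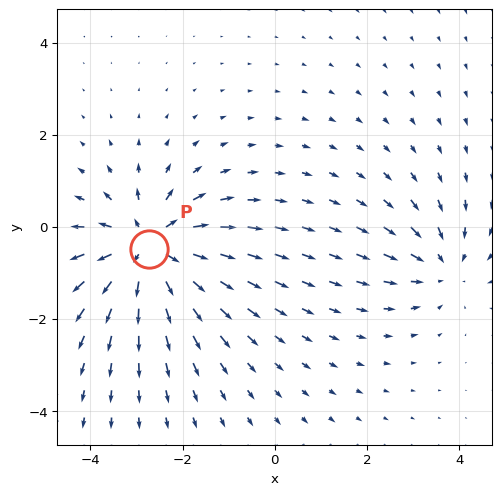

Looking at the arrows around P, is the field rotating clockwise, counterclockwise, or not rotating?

not rotating

Near P at (-2.7, -0.5) the arrows show no circulation. The curl there is ≈0.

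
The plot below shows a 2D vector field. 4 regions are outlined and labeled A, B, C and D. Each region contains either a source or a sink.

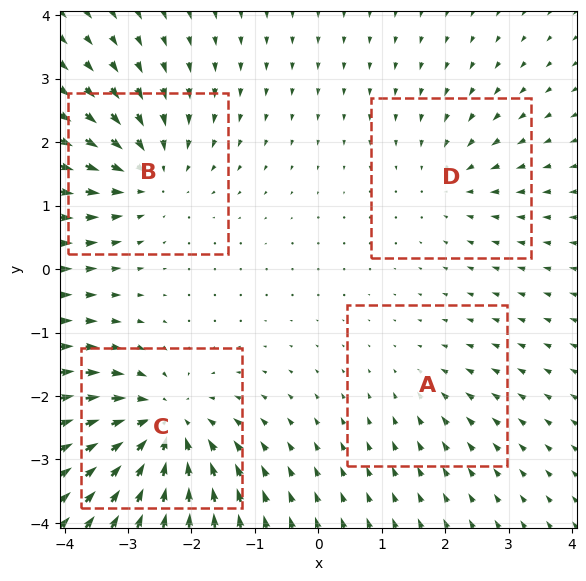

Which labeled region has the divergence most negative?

C

Divergence at each region's feature centre — A: about -2, B: about -5, C: about -7, D: about -3. Region C is most negative.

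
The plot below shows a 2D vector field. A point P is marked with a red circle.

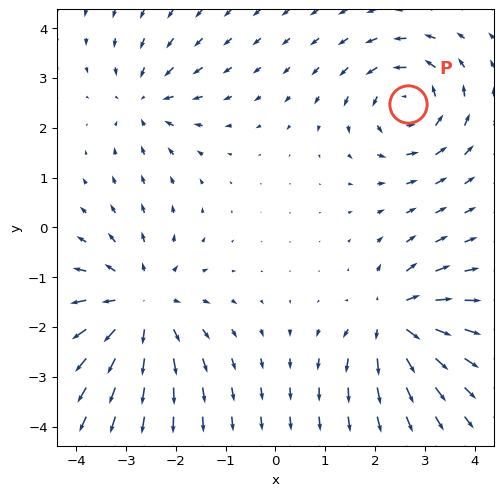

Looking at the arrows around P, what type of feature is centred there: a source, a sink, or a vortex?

vortex

At P (2.7, 2.5) the arrows circulate counterclockwise. Divergence ≈0, curl about +5 — near-zero divergence with nonzero curl is a vortex.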